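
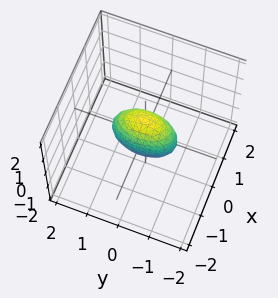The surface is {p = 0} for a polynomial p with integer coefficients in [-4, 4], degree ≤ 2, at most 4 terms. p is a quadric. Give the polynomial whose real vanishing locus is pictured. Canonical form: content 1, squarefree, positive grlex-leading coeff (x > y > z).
3*x^2 + y^2 + z^2 - 1

deg p = 2. Bounded and convex; a quadric.
Symmetries: mirror symmetry z ↦ −z ⇒ only even powers of z; mirror symmetry y ↦ −y ⇒ only even powers of y; mirror symmetry x ↦ −x ⇒ only even powers of x.
Reading off the gridlines: among the integer gridlines, it crosses the z-axis at z ∈ {-1, 1}; among the integer gridlines, it crosses the y-axis at y ∈ {-1, 1}.
These observations pin down the coefficients.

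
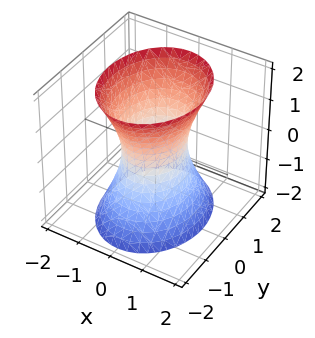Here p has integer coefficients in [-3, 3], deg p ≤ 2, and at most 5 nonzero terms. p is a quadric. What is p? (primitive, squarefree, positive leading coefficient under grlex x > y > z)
3*x^2 + 2*y^2 - z^2 - 2

1. The degree is 2 — an hourglass — one-sheet hyperboloid; a quadric.
2. Symmetries: the z ↦ −z reflection is a symmetry, so z appears only in even powers; the y ↦ −y reflection is a symmetry, so y appears only in even powers; the x ↦ −x reflection is a symmetry, so x appears only in even powers.
3. From the axis intercepts and sections: among the integer gridlines, it crosses the y-axis at y ∈ {-1, 1}; no z-intercept at any integer in the box.
4. Together with the visible shape, these determine p as stated.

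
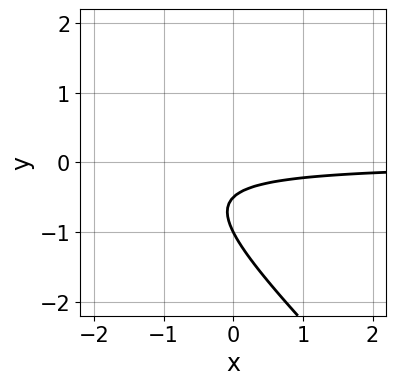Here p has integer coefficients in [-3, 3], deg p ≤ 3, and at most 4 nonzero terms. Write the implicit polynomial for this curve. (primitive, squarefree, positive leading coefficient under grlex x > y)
2*x*y + 2*y^2 + 3*y + 1

(a) deg p = 2.
(b) Against the integer gridlines: it meets the y-axis at y = -1 (among the integer gridlines); it misses every integer gridline on the x-axis.
(c) Assembling these constraints gives the stated polynomial.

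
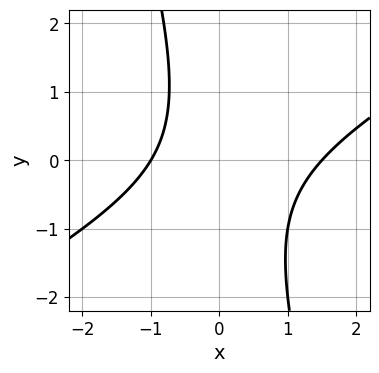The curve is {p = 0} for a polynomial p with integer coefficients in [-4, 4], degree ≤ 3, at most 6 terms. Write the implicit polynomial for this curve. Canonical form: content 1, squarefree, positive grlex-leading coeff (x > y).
2*x^2 - 3*x*y - y^2 - x - 3

1. The degree is 2 — no degree-1 curve has this shape.
2. Reading off the gridlines: no y-intercept at any integer in the box; it crosses the x-axis at the gridline x = -1.
3. Solving for integer coefficients yields p as stated.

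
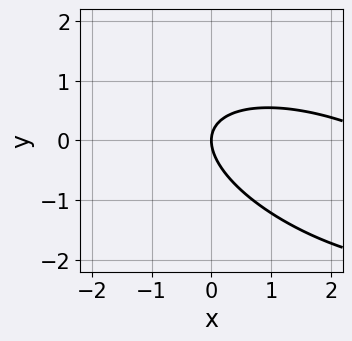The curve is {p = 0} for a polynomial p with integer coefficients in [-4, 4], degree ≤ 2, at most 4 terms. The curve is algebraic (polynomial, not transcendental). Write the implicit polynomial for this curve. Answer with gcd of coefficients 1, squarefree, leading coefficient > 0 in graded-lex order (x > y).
x^2 + 2*x*y + 3*y^2 - 3*x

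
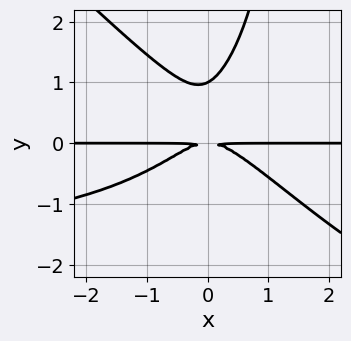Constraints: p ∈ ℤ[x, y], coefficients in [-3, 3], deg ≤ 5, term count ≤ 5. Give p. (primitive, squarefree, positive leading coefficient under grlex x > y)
Degree: the shape is more complex than any degree-3 curve, so deg p = 4.
Against the integer gridlines: it crosses the y-axis at the gridline y = 1; the visible x-axis segment lies entirely on the curve.
These observations pin down the coefficients.

x^2*y^2 + x*y^3 + 2*x^2*y - 2*y^3 + 2*y^2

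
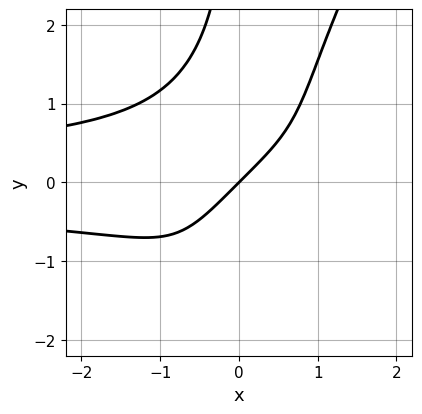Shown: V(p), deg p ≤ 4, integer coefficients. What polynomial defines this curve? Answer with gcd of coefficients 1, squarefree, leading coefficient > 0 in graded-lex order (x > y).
(a) deg p = 4. The shape is more complex than any degree-3 curve.
(b) Observable constraints: it crosses the x-axis at the gridline x = 0; it crosses the y-axis at the gridline y = 0.
(c) The integer polynomial consistent with all of this is the stated p.

2*x^2*y^2 - x*y^3 + 2*x - 2*y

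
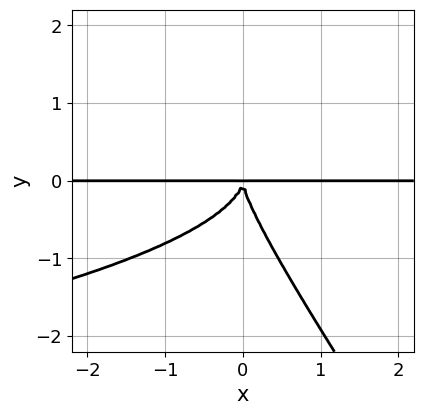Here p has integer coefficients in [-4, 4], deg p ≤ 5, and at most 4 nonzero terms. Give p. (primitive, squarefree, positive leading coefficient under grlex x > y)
3*x*y^3 + 2*y^4 + 3*x^2*y

The degree is 4 — no degree-3 curve has this shape.
Checking where it meets the axes: every point of the x-axis in the box is on the curve.
Together with the visible shape, these determine p as stated.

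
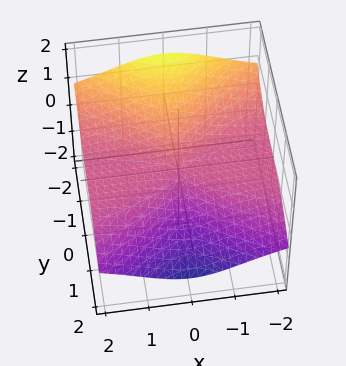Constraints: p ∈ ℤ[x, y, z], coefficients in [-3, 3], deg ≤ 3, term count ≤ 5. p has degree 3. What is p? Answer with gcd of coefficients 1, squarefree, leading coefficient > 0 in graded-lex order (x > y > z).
3*x^2*z + 2*y^3 + 3*y^2*z

(a) Degree: no degree-2 surface has this shape, so deg p = 3.
(b) Reading off the gridlines: every point of the z-axis in the box is on the surface; every point of the x-axis in the box is on the surface.
(c) These observations pin down the coefficients.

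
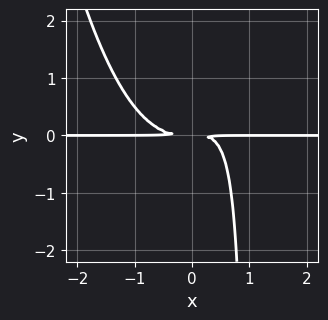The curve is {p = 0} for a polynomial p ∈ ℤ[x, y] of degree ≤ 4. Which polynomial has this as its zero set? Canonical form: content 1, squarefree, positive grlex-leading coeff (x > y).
x^3*y - x*y^2 + y^2

1. deg p = 4. The shape is more complex than any degree-3 curve.
2. Checking where it meets the axes: every point of the x-axis in the box is on the curve.
3. Assembling these constraints gives the stated polynomial.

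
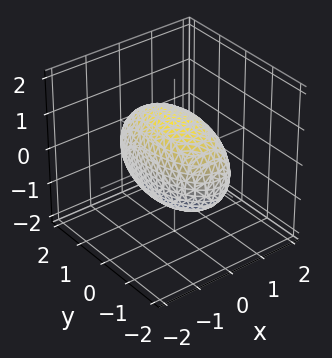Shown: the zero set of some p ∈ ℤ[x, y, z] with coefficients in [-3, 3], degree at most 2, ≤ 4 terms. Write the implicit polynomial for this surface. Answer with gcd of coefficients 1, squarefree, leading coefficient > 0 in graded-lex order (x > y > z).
3*x^2 + y^2 + 2*z^2 - 3

(a) The degree is 2 — a closed, bounded, convex surface; a quadric.
(b) Symmetries: the y ↦ −y reflection is a symmetry, so y appears only in even powers; the x ↦ −x reflection is a symmetry, so x appears only in even powers; the z ↦ −z reflection is a symmetry, so z appears only in even powers.
(c) Against the integer gridlines: the x-axis gridline crossings are at x ∈ {-1, 1}.
(d) Solving for integer coefficients yields p as stated.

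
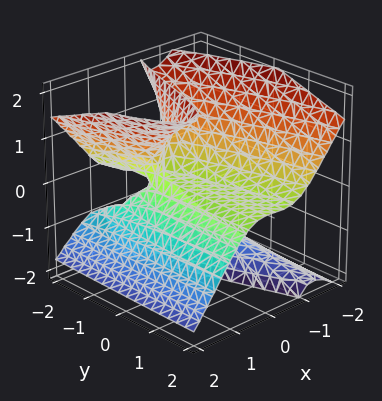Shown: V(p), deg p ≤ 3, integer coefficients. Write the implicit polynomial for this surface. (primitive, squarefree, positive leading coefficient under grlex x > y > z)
3*x^3 + x^2*y - 3*x*z^2 + 2*y*z + 2*z

(a) deg p = 3. No degree-2 surface has this shape.
(b) Observable constraints: it crosses the z-axis at the gridline z = 0; the visible y-axis segment lies entirely on the surface; it meets the x-axis at x = 0 (among the integer gridlines).
(c) Fitting integer coefficients to these (and the overall shape) gives p.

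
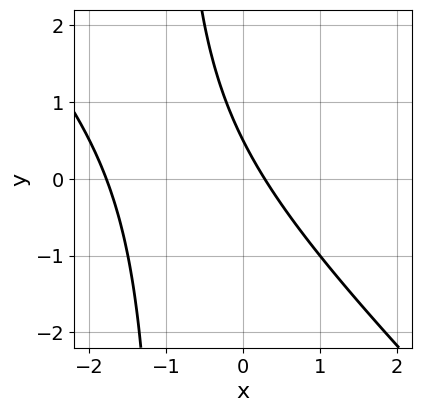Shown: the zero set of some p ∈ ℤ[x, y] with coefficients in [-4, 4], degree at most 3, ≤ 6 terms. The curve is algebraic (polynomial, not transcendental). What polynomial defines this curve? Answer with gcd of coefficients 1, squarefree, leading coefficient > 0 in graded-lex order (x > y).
2*x^2 + 2*x*y + 3*x + 2*y - 1

The degree is 2 — the shape is more complex than any degree-1 curve.
Putting this together gives p.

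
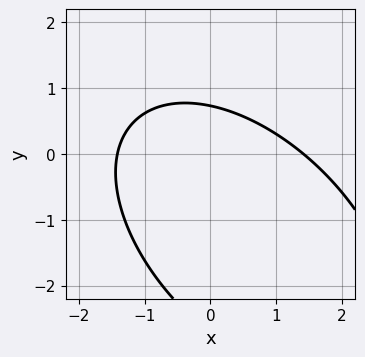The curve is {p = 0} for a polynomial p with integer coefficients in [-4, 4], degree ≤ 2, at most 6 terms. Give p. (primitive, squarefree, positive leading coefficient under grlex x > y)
x^2 + x*y + y^2 + 2*y - 2

1. Degree: the shape is more complex than any degree-1 curve, so deg p = 2.
2. Putting this together gives p.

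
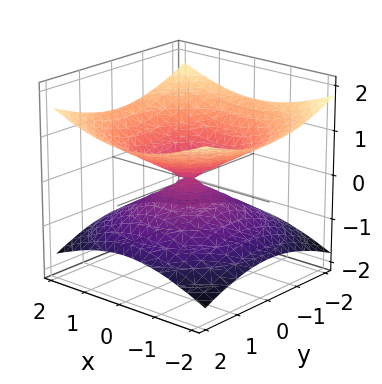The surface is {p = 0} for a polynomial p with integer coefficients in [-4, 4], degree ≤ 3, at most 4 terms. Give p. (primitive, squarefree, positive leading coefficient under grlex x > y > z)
x^2 + y^2 - 3*z^2

1. The degree is 2 — a double cone through the origin; a quadric.
2. Symmetries: the surface is invariant under rotation about z: p = q(x² + y², z); it's symmetric under z → −z, forcing even powers of z.
3. From the axis intercepts and sections: it crosses the z-axis at the gridline z = 0; a circular section at z = 1 has radius between 1 and 2; it crosses the x-axis at the gridline x = 0.
4. Fitting integer coefficients to these (and the overall shape) gives p.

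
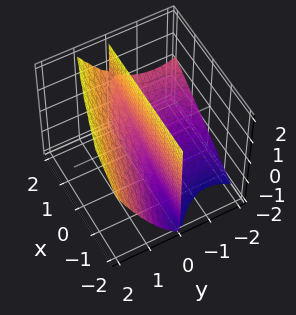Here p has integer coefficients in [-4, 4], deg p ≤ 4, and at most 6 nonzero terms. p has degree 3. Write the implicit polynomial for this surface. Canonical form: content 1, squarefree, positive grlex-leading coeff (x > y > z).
(a) Degree: a generic line meets the surface in up to 3 points, so deg p = 3.
(b) Against the integer gridlines: the visible z-axis segment lies entirely on the surface; every point of the x-axis in the box is on the surface.
(c) Together with the visible shape, these determine p as stated.

y^3 + 2*x*y + 3*y^2 - 3*y*z - 2*y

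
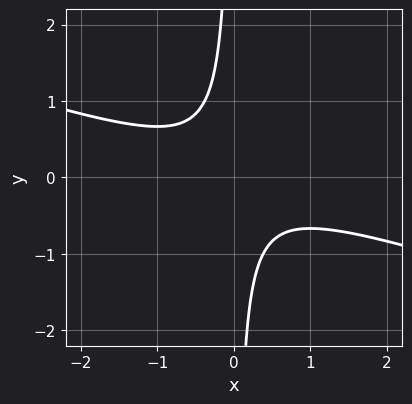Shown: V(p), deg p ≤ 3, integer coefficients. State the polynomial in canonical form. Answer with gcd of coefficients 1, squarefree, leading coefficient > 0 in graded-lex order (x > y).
x^2 + 3*x*y + 1

(a) The degree is 2 — no degree-1 curve has this shape.
(b) Reading off the gridlines: no y-intercept at any integer in the box; no x-intercept at any integer in the box.
(c) The integer polynomial consistent with all of this is the stated p.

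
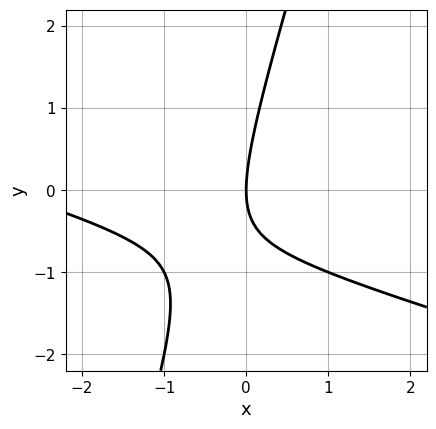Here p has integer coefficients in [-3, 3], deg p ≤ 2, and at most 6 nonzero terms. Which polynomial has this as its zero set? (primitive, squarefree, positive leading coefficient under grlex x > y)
1. The degree is 2 — the shape is more complex than any degree-1 curve.
2. Observable constraints: it meets the y-axis at y = 0 (among the integer gridlines); it crosses the x-axis at the gridline x = 0.
3. These observations pin down the coefficients.

x^2 + 3*x*y - y^2 + 3*x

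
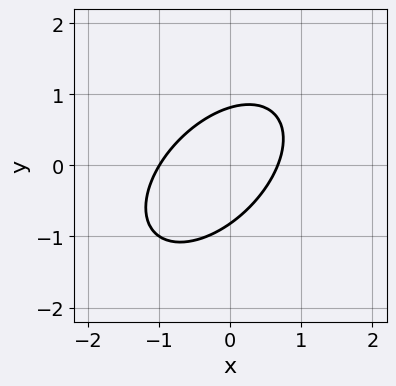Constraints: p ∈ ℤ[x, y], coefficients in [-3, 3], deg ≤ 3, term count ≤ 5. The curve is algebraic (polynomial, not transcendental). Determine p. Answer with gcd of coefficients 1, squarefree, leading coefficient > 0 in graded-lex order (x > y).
1. deg p = 2.
2. From the axis intercepts and sections: it meets the x-axis at x = -1 (among the integer gridlines).
3. Putting this together gives p.

3*x^2 - 3*x*y + 3*y^2 + x - 2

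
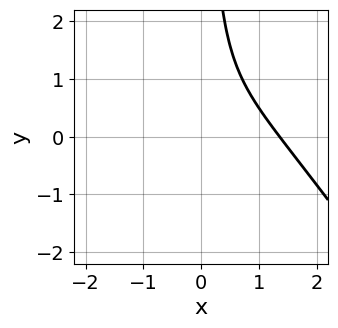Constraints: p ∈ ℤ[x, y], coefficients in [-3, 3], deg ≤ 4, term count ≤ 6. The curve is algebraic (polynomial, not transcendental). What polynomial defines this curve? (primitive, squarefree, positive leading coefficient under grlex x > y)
3*x^3 + 2*x^2*y - 3*x^2 + 2*x*y - 2

1. deg p = 3. No degree-2 curve has this shape.
2. Observable constraints: it misses every integer gridline on the y-axis.
3. Putting this together gives p.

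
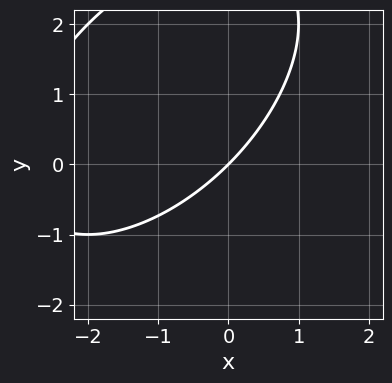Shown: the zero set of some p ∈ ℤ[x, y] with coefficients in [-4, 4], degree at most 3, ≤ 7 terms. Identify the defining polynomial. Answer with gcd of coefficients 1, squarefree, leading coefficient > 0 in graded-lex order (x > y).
x^2 - x*y + y^2 + 3*x - 3*y

(a) The degree is 2 — a generic line meets the curve in up to 2 points.
(b) From the visible intercepts: one x-axis crossing is at x = 0; it meets the y-axis at y = 0 (among the integer gridlines).
(c) Fitting integer coefficients to these (and the overall shape) gives p.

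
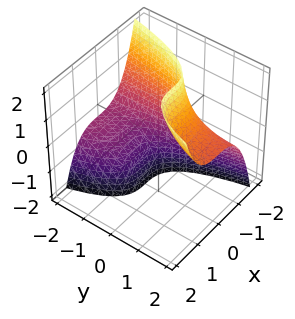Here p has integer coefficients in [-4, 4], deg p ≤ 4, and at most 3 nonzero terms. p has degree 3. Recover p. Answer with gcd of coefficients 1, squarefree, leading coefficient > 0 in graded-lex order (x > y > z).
x^3 - y*z + 1

The degree is 3 — the shape is more complex than any degree-2 surface.
Against the integer gridlines: it meets the x-axis at x = -1 (among the integer gridlines); no z-intercept at any integer in the box.
Fitting integer coefficients to these (and the overall shape) gives p.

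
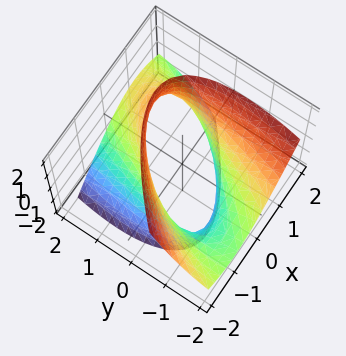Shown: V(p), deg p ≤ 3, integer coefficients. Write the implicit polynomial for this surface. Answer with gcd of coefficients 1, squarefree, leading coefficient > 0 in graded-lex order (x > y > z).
First, deg p = 2. The shape is more complex than any degree-1 surface.
Then, checking where it meets the axes: the surface avoids every integer z-axis point in the box; among the integer gridlines, it crosses the x-axis at x ∈ {-1, 1}.
Finally, matching integer coefficients to the picture gives p.

3*x^2 - 3*x*y + y^2 + 3*y*z - z^2 - 3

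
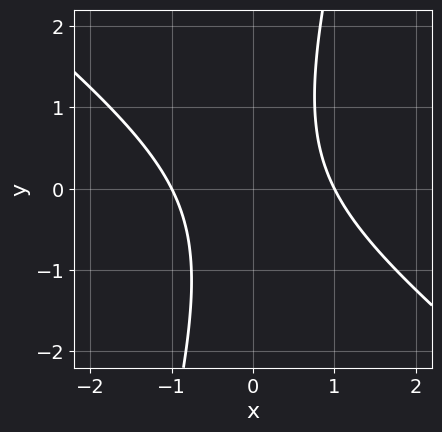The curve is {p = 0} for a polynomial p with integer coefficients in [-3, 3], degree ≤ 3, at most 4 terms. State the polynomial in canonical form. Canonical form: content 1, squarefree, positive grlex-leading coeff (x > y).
1. The degree is 2 — a generic line meets the curve in up to 2 points.
2. Checking where it meets the axes: no y-intercept at any integer in the box; the x-axis gridline crossings are at x ∈ {-1, 1}.
3. The integer polynomial consistent with all of this is the stated p.

3*x^2 + 3*x*y - y^2 - 3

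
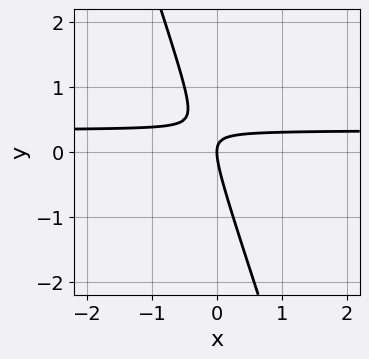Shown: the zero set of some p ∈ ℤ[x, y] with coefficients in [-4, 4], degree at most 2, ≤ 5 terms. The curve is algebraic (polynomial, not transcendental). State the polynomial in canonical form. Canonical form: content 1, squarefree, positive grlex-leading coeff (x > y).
3*x*y + y^2 - x

(a) The degree is 2 — a generic line meets the curve in up to 2 points.
(b) Observable constraints: one y-axis crossing is at y = 0; it meets the x-axis at x = 0 (among the integer gridlines).
(c) The integer polynomial consistent with all of this is the stated p.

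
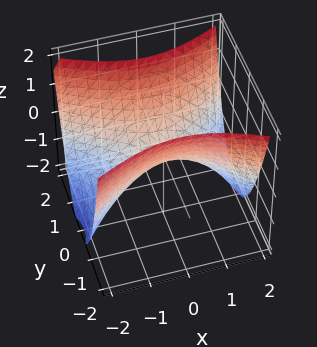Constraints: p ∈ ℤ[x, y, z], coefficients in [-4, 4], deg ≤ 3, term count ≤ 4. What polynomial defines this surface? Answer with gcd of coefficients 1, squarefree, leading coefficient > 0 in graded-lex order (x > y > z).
x^2 - 2*y^2 + 2*z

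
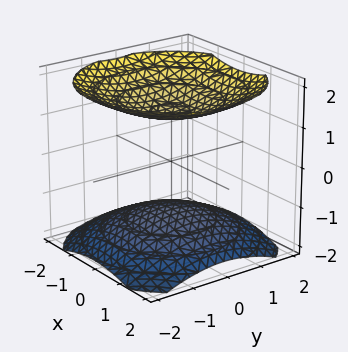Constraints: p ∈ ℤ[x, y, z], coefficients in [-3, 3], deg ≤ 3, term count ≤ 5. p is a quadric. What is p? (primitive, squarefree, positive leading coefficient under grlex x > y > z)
x^2 + y^2 - 2*z^2 + 3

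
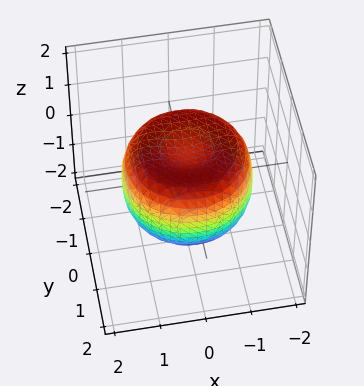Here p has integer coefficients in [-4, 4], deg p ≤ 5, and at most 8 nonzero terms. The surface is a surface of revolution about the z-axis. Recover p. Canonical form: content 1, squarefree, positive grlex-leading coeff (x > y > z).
The degree is 4 — a generic line meets the surface in up to 4 points.
By symmetry, every cross-section ⟂ z is a circle, so x, y appear only via x² + y².
Against the integer gridlines: a circular section at z = 0 has radius between 1 and 2.
Putting this together gives p.

2*x^4 + 4*x^2*y^2 + 2*y^4 - 3*x^2 - 3*y^2 + 3*z^2 - 2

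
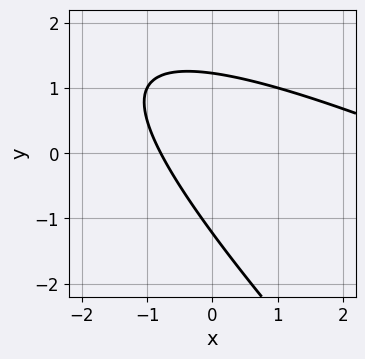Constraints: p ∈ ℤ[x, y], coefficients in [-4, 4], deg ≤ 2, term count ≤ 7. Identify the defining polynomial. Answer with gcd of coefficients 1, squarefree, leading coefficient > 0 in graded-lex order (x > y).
1. deg p = 2. The shape is more complex than any degree-1 curve.
2. Matching integer coefficients to the picture gives p.

x^2 + 3*x*y + 2*y^2 - 3*x - 3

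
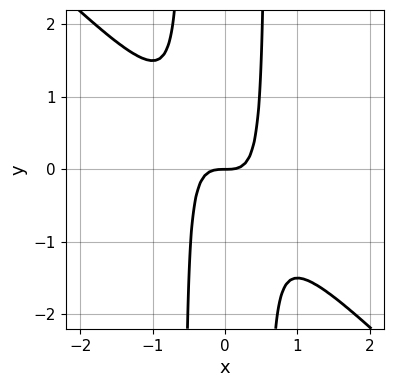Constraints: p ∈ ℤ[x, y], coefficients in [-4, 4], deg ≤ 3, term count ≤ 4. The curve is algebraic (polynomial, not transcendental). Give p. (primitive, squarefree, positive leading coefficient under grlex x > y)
3*x^3 + 3*x^2*y - y

Degree: the shape is more complex than any degree-2 curve, so deg p = 3.
Checking where it meets the axes: it meets the x-axis at x = 0 (among the integer gridlines); it crosses the y-axis at the gridline y = 0.
Assembling these constraints gives the stated polynomial.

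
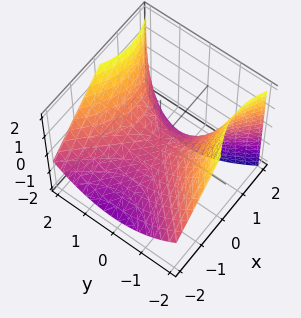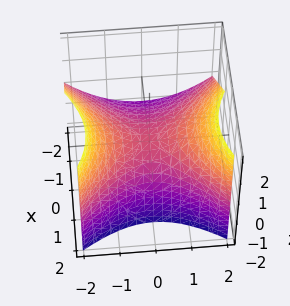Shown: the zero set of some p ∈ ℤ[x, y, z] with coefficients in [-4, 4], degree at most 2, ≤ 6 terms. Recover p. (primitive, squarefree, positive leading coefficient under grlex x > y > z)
(a) deg p = 2. A generic line meets the surface in up to 2 points.
(b) Observable constraints: it crosses the x-axis at the gridline x = 0; one y-axis crossing is at y = 0.
(c) The integer polynomial consistent with all of this is the stated p.

x^2 - x*z - y^2 + 2*z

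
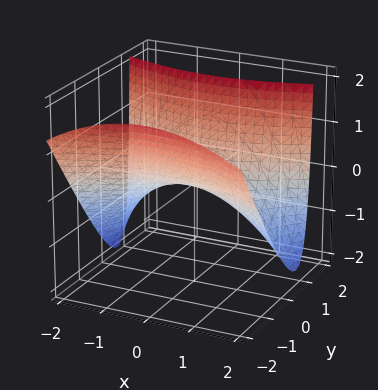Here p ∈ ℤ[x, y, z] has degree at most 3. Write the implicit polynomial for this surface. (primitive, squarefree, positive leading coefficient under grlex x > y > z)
(a) Degree: no degree-1 surface has this shape, so deg p = 2.
(b) Reading off the gridlines: one z-axis crossing is at z = 0; one y-axis crossing is at y = 0; one x-axis crossing is at x = 0.
(c) Fitting integer coefficients to these (and the overall shape) gives p.

x^2 - 3*y^2 - 2*y*z + 3*z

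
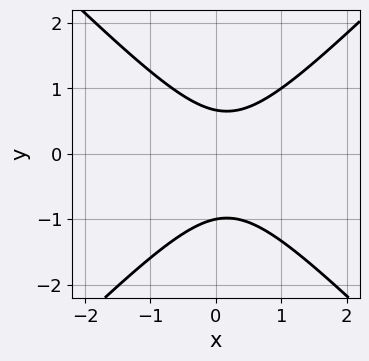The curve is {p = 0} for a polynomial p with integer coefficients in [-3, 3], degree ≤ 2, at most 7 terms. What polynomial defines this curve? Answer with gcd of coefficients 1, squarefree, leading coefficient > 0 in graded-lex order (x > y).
1. deg p = 2.
2. From the axis intercepts and sections: one y-axis crossing is at y = -1; it misses every integer gridline on the x-axis.
3. Assembling these constraints gives the stated polynomial.

3*x^2 - 3*y^2 - x - y + 2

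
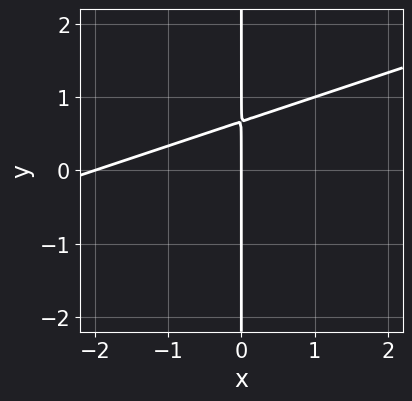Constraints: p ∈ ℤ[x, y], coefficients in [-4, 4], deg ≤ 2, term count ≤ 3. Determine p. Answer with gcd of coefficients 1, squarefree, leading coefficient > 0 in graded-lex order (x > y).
x^2 - 3*x*y + 2*x

First, deg p = 2.
Then, from the visible intercepts: the x-axis gridline crossings are at x ∈ {-2, 0}; every point of the y-axis in the box is on the curve.
Finally, these observations pin down the coefficients.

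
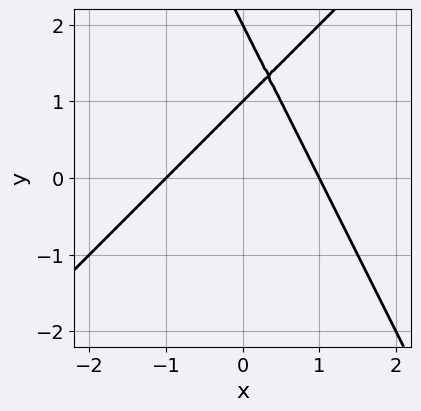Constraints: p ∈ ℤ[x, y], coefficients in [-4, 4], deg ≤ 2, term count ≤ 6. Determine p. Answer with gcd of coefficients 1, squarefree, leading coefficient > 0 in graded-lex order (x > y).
2*x^2 - x*y - y^2 + 3*y - 2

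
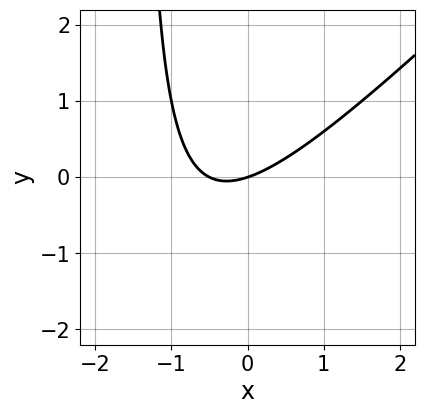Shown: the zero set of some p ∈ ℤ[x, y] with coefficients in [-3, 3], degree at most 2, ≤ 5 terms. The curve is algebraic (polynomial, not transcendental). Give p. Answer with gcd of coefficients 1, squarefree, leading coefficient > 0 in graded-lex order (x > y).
(a) deg p = 2. The shape is more complex than any degree-1 curve.
(b) Checking where it meets the axes: one x-axis crossing is at x = 0; it meets the y-axis at y = 0 (among the integer gridlines).
(c) Assembling these constraints gives the stated polynomial.

2*x^2 - 2*x*y + x - 3*y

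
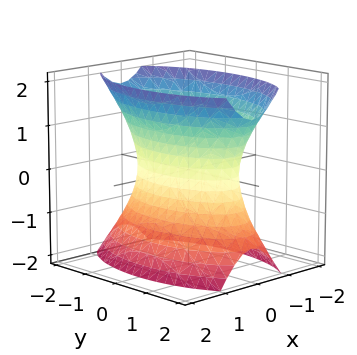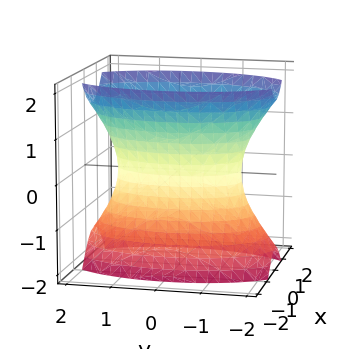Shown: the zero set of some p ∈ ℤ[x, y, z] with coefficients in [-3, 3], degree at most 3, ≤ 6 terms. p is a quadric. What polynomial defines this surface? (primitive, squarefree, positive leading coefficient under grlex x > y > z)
First, degree: one connected sheet with a waist; a quadric, so deg p = 2.
Next, symmetries: mirror symmetry y ↦ −y ⇒ only even powers of y; it's symmetric under x → −x, forcing even powers of x; it's symmetric under z → −z, forcing even powers of z.
Next, from the visible intercepts: no z-intercept at any integer in the box.
Finally, fitting integer coefficients to these (and the overall shape) gives p.

3*x^2 + y^2 - z^2 - 2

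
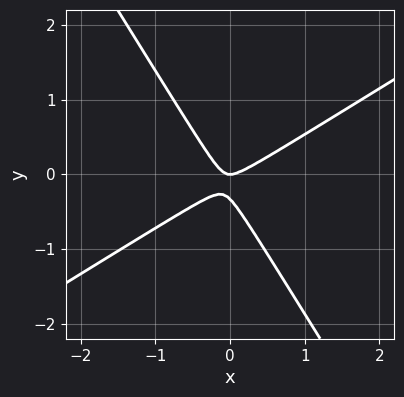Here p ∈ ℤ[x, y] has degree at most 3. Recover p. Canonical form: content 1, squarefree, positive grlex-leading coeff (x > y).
3*x^2 - 3*x*y - 3*y^2 - y

Degree: the shape is more complex than any degree-1 curve, so deg p = 2.
Against the integer gridlines: it crosses the y-axis at the gridline y = 0; one x-axis crossing is at x = 0.
The integer polynomial consistent with all of this is the stated p.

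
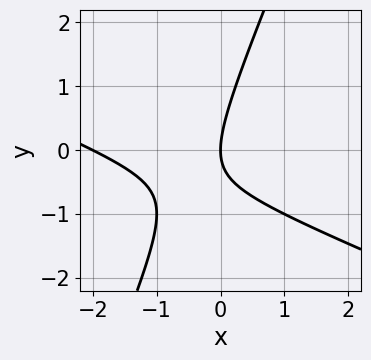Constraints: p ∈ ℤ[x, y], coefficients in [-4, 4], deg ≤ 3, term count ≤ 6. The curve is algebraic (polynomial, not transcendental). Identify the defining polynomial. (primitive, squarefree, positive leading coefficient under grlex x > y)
1. Degree: a generic line meets the curve in up to 2 points, so deg p = 2.
2. Observable constraints: one y-axis crossing is at y = 0; the x-axis gridline crossings are at x ∈ {-2, 0}.
3. The integer polynomial consistent with all of this is the stated p.

x^2 + 2*x*y - y^2 + 2*x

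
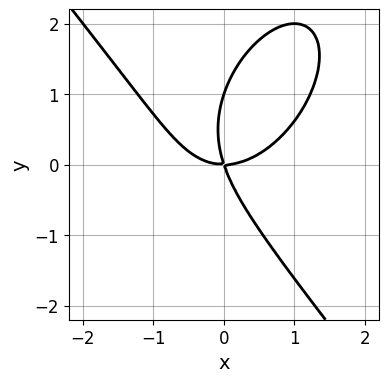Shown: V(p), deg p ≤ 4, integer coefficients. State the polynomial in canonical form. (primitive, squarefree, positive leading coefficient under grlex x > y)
First, the degree is 3 — a generic line meets the curve in up to 3 points.
Then, observable constraints: among the integer gridlines, it crosses the y-axis at y ∈ {0, 1}; it crosses the x-axis at the gridline x = 0.
Finally, matching integer coefficients to the picture gives p.

2*x^3 + y^3 - 3*x*y - y^2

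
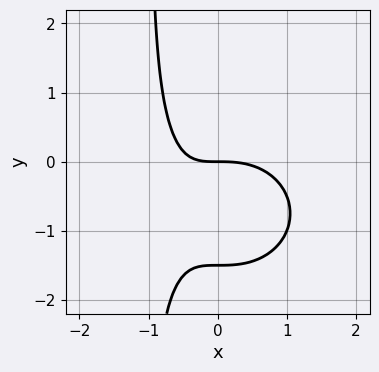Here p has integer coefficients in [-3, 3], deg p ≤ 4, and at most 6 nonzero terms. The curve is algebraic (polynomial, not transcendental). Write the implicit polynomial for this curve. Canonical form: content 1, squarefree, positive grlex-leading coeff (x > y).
(a) The degree is 3 — the shape is more complex than any degree-2 curve.
(b) From the axis intercepts and sections: it crosses the y-axis at the gridline y = 0; it meets the x-axis at x = 0 (among the integer gridlines).
(c) Assembling these constraints gives the stated polynomial.

2*x^3 + 2*x*y^2 + 3*x*y + 2*y^2 + 3*y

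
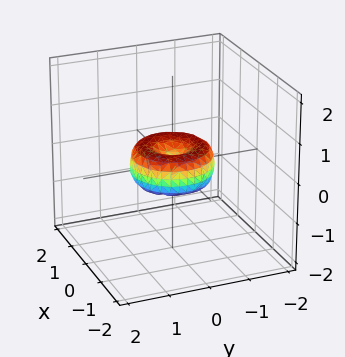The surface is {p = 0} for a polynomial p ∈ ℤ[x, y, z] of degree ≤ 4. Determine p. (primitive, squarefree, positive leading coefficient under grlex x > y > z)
x^4 + 2*x^2*y^2 + y^4 - x^2 - y^2 + z^2

(a) The degree is 4 — the shape is more complex than any degree-3 surface.
(b) By symmetry, every cross-section ⟂ z is a circle, so x, y appear only via x² + y².
(c) From the visible intercepts: the x-axis gridline crossings are at x ∈ {-1, 0, 1}; among the integer gridlines, it crosses the y-axis at y ∈ {-1, 0, 1}.
(d) Assembling these constraints gives the stated polynomial.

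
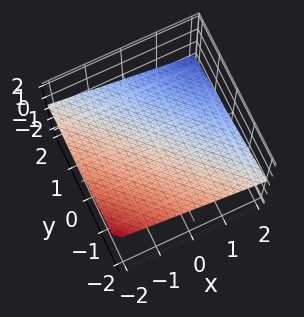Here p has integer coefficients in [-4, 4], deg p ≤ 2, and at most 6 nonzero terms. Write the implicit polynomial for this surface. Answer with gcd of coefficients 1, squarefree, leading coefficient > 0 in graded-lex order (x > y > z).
x + y + 3*z - 2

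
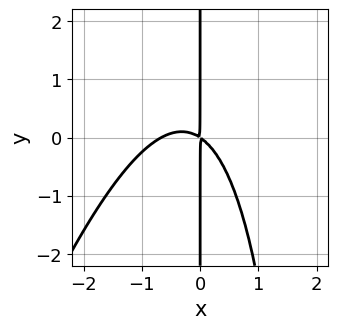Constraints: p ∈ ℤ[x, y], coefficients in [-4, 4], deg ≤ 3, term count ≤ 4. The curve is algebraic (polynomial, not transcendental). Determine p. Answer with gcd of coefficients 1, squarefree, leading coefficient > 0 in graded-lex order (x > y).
1. deg p = 3. The shape is more complex than any degree-2 curve.
2. From the visible intercepts: every point of the y-axis in the box is on the curve.
3. The integer polynomial consistent with all of this is the stated p.

3*x^3 - x^2*y + 2*x^2 + 3*x*y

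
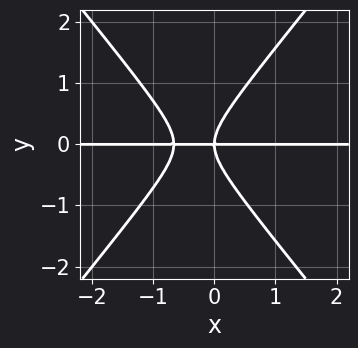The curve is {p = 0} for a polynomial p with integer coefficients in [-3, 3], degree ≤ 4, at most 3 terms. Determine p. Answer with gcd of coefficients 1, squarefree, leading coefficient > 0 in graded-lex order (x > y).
3*x^2*y - 2*y^3 + 2*x*y

Degree: a generic line meets the curve in up to 3 points, so deg p = 3.
From the axis intercepts and sections: every point of the x-axis in the box is on the curve; it crosses the y-axis at the gridline y = 0.
Assembling these constraints gives the stated polynomial.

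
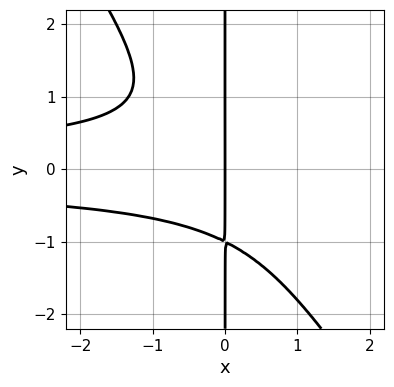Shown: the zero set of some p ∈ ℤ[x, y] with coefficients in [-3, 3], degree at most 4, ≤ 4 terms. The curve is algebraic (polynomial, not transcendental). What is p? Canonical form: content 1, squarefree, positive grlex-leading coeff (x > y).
The degree is 4 — a generic line meets the curve in up to 4 points.
Against the integer gridlines: every point of the y-axis in the box is on the curve; one x-axis crossing is at x = 0.
Fitting integer coefficients to these (and the overall shape) gives p.

3*x^2*y^2 + 2*x*y^3 + 2*x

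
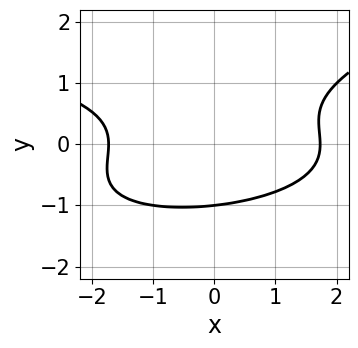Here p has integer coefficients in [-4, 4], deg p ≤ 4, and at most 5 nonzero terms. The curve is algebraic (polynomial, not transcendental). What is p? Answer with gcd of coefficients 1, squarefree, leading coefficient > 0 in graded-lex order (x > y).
x*y^2 - 3*y^3 + x^2 - 3

1. deg p = 3.
2. From the axis intercepts and sections: one y-axis crossing is at y = -1.
3. Matching integer coefficients to the picture gives p.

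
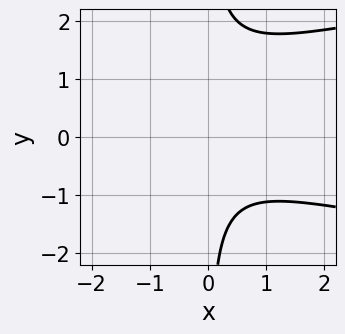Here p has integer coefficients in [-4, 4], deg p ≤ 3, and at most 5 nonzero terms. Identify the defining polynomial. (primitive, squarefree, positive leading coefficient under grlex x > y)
3*x*y^2 - 2*x^2 - 2*x*y - x - 3

deg p = 3. The shape is more complex than any degree-2 curve.
Reading off the gridlines: no x-intercept at any integer in the box; the curve avoids every integer y-axis point in the box.
Assembling these constraints gives the stated polynomial.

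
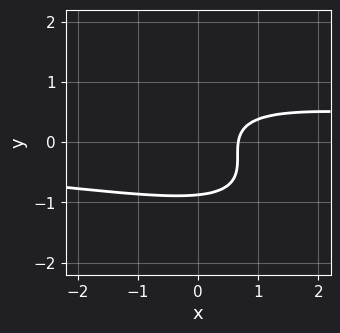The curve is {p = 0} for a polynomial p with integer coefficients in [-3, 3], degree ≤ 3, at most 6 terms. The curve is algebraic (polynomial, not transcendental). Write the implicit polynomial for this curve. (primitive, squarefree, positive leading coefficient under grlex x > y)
First, the degree is 3 — the shape is more complex than any degree-2 curve.
Finally, matching integer coefficients to the picture gives p.

x^2*y + 3*x*y^2 + 3*y^3 - 3*x + 2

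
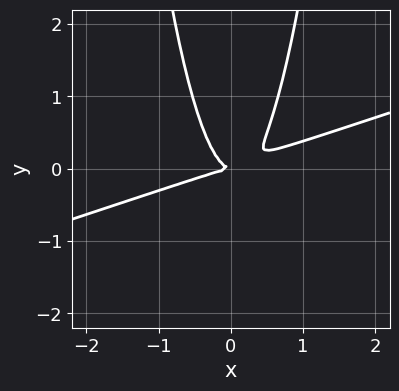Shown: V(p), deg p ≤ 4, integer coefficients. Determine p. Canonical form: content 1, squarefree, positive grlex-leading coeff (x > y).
1. The degree is 3 — the shape is more complex than any degree-2 curve.
2. Against the integer gridlines: one y-axis crossing is at y = 0; it meets the x-axis at x = 0 (among the integer gridlines).
3. Solving for integer coefficients yields p as stated.

x^3 - 3*x^2*y + y^2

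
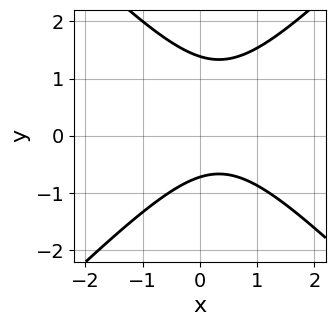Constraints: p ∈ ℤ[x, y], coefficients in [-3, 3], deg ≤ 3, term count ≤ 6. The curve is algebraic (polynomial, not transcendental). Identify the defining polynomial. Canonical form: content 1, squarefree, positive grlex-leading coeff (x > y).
Degree: the shape is more complex than any degree-1 curve, so deg p = 2.
Checking where it meets the axes: the curve avoids every integer x-axis point in the box.
Fitting integer coefficients to these (and the overall shape) gives p.

3*x^2 - 3*y^2 - 2*x + 2*y + 3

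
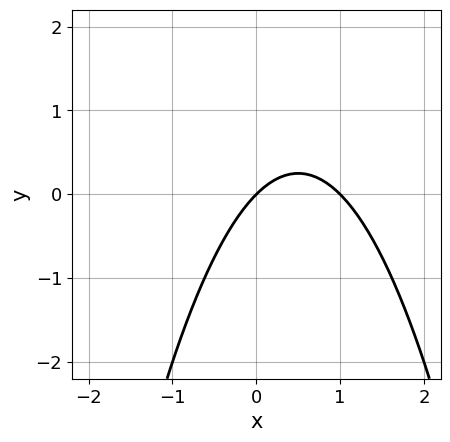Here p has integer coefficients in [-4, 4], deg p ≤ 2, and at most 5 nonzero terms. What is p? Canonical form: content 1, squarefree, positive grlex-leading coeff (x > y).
x^2 - x + y

1. deg p = 2.
2. From the axis intercepts and sections: it meets the y-axis at y = 0 (among the integer gridlines); among the integer gridlines, it crosses the x-axis at x ∈ {0, 1}.
3. Fitting integer coefficients to these (and the overall shape) gives p.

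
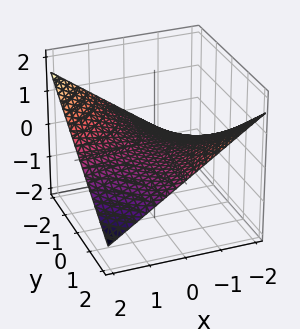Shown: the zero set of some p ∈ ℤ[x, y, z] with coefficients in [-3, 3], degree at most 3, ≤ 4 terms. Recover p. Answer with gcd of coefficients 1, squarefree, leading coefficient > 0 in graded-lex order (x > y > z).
x*y + 3*z

1. Degree: a hyperbolic paraboloid; a quadric, so deg p = 2.
2. Against the integer gridlines: the visible y-axis segment lies entirely on the surface; one z-axis crossing is at z = 0; the visible x-axis segment lies entirely on the surface.
3. Together with the visible shape, these determine p as stated.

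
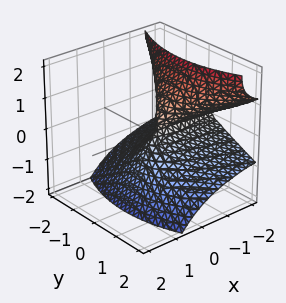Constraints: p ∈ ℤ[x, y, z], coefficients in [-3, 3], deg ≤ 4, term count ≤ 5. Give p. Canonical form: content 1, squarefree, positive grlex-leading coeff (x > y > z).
1. Degree: the shape is more complex than any degree-2 surface, so deg p = 3.
2. Reading off the gridlines: it crosses the y-axis at the gridline y = 0; it meets the z-axis at z = 0 (among the integer gridlines).
3. Matching integer coefficients to the picture gives p.

2*x*z^2 + z^3 + y^2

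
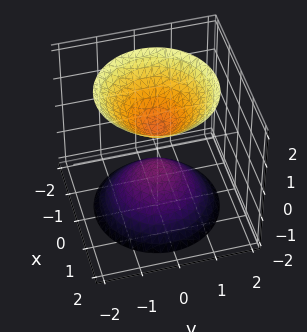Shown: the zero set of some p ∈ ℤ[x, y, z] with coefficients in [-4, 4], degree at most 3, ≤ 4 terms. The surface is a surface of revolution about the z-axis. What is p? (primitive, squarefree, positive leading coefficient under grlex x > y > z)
3*x^2 + 3*y^2 - 2*z^2 + 1

There are 2 components. They look like related sheets of one shape, so recover p as a whole.
The degree is 2 — the shape is more complex than any degree-1 surface.
Symmetries: rotational symmetry about the z-axis ⇒ p depends on x, y only through x² + y².
Reading off the gridlines: no x-intercept at any integer in the box; a circular section at z = 1 has radius between 0 and 1.
Assembling these constraints gives the stated polynomial.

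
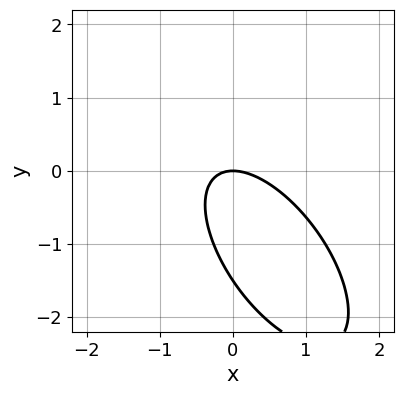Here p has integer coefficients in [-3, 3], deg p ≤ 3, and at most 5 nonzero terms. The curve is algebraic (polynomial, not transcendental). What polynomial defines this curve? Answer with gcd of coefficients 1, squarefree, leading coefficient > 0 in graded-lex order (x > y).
3*x^2 + 3*x*y + 2*y^2 + 3*y

First, deg p = 2. No degree-1 curve has this shape.
Then, observable constraints: it crosses the y-axis at the gridline y = 0; it meets the x-axis at x = 0 (among the integer gridlines).
Finally, solving for integer coefficients yields p as stated.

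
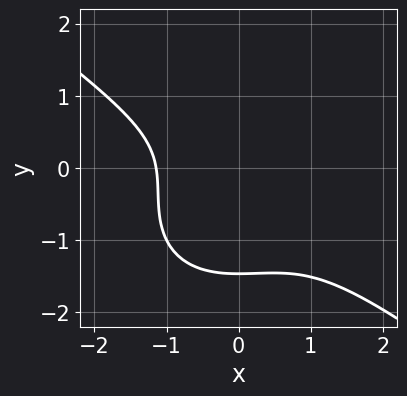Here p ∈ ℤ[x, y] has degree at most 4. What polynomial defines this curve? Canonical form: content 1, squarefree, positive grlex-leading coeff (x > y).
2*x^3 + x^2*y + 3*y^3 + 3*y^2 + 3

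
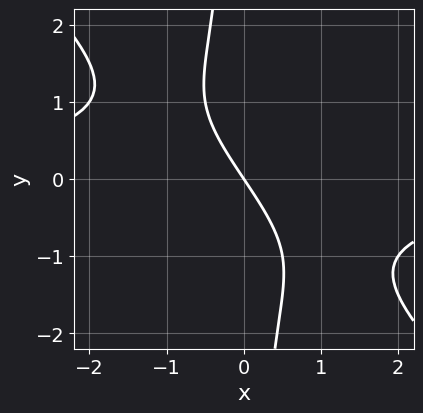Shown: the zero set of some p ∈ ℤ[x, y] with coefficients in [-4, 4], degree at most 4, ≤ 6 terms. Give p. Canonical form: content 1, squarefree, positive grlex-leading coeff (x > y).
The degree is 3 — the shape is more complex than any degree-2 curve.
Against the integer gridlines: it meets the x-axis at x = 0 (among the integer gridlines); it meets the y-axis at y = 0 (among the integer gridlines).
Fitting integer coefficients to these (and the overall shape) gives p.

2*x^2*y + 2*x*y^2 + 3*x + 2*y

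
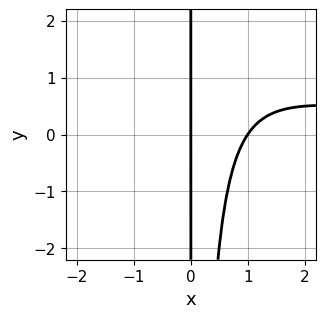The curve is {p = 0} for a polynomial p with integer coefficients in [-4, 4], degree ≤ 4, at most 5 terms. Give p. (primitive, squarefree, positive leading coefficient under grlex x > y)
(a) The degree is 4 — the shape is more complex than any degree-3 curve.
(b) From the axis intercepts and sections: the x-axis gridline crossings are at x ∈ {0, 1}; the visible y-axis segment lies entirely on the curve.
(c) Assembling these constraints gives the stated polynomial.

x^3*y + x^2*y - 3*x^2 + 3*x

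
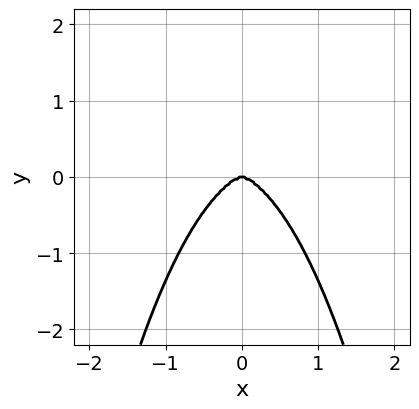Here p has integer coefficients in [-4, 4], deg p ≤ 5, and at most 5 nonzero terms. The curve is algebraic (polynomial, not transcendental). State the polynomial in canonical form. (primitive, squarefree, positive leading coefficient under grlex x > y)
2*x^4 + 3*x^2*y^2 + 3*y^3

(a) deg p = 4. A generic line meets the curve in up to 4 points.
(b) Symmetries: mirror symmetry x ↦ −x ⇒ only even powers of x.
(c) Against the integer gridlines: it meets the y-axis at y = 0 (among the integer gridlines); it crosses the x-axis at the gridline x = 0.
(d) Together with the visible shape, these determine p as stated.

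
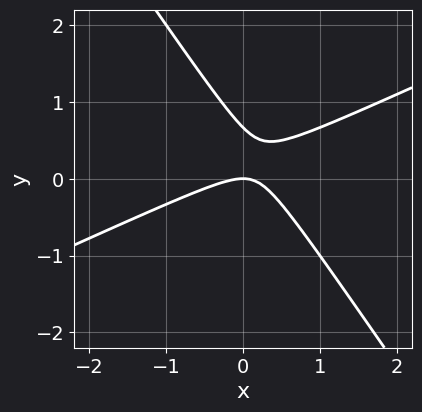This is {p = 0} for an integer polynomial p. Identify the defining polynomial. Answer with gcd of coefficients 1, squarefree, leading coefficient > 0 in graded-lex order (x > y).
(a) The degree is 2 — a generic line meets the curve in up to 2 points.
(b) From the visible intercepts: it crosses the x-axis at the gridline x = 0; it crosses the y-axis at the gridline y = 0.
(c) Assembling these constraints gives the stated polynomial.

2*x^2 - 3*x*y - 3*y^2 + 2*y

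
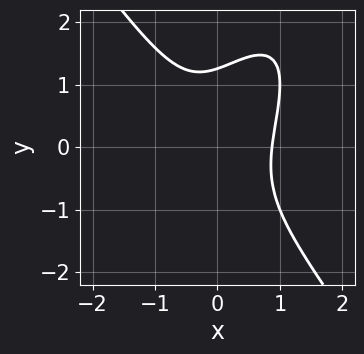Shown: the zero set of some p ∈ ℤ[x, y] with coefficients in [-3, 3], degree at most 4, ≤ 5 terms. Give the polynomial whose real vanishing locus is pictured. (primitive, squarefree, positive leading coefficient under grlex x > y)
3*x^3 - x^2*y - x*y^2 + y^3 - 2

1. deg p = 3.
2. Matching integer coefficients to the picture gives p.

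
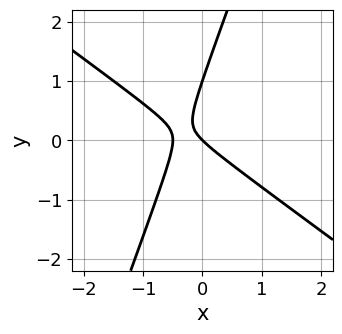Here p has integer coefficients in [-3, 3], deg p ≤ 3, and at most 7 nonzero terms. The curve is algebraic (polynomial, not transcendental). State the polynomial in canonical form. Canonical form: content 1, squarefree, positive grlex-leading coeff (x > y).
(a) The degree is 2 — a generic line meets the curve in up to 2 points.
(b) Reading off the gridlines: one x-axis crossing is at x = 0; among the integer gridlines, it crosses the y-axis at y ∈ {0, 1}.
(c) Solving for integer coefficients yields p as stated.

2*x^2 + 2*x*y - y^2 + x + y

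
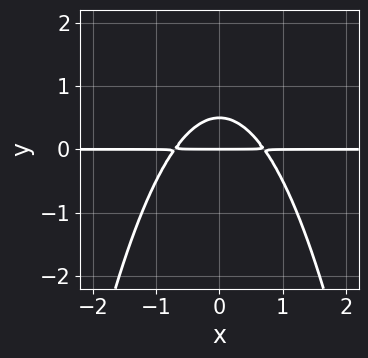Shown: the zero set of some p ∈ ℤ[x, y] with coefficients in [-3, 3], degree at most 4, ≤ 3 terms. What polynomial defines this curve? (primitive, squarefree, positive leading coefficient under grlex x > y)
2*x^2*y + 2*y^2 - y

The degree is 3 — a generic line meets the curve in up to 3 points.
Symmetries: mirror symmetry x ↦ −x ⇒ only even powers of x.
Observable constraints: the visible x-axis segment lies entirely on the curve; it meets the y-axis at y = 0 (among the integer gridlines).
The integer polynomial consistent with all of this is the stated p.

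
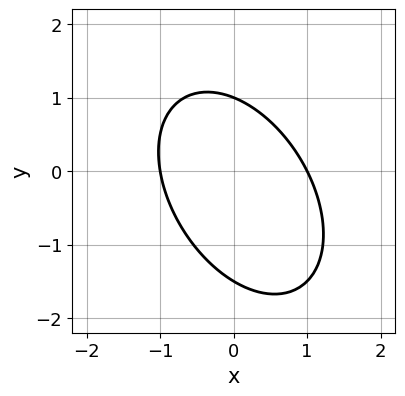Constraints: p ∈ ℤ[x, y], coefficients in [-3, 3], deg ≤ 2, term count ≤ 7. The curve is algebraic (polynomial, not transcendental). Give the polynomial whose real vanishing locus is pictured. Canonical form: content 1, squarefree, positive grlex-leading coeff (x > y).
3*x^2 + 2*x*y + 2*y^2 + y - 3

Degree: the shape is more complex than any degree-1 curve, so deg p = 2.
From the visible intercepts: the x-axis gridline crossings are at x ∈ {-1, 1}; it meets the y-axis at y = 1 (among the integer gridlines).
These observations pin down the coefficients.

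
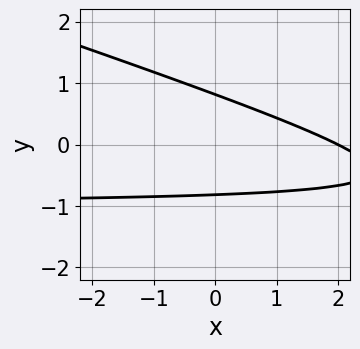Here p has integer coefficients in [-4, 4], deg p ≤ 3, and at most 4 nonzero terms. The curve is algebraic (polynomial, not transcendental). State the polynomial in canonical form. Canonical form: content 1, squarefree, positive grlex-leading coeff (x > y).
x*y + 3*y^2 + x - 2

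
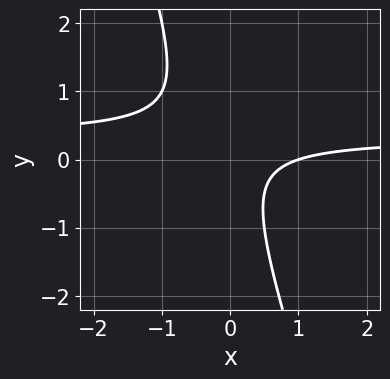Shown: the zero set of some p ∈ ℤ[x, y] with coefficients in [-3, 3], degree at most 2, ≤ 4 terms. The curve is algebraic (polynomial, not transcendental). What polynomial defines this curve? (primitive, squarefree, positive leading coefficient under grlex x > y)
1. The degree is 2 — a generic line meets the curve in up to 2 points.
2. Checking where it meets the axes: the curve avoids every integer y-axis point in the box; it crosses the x-axis at the gridline x = 1.
3. Assembling these constraints gives the stated polynomial.

3*x*y + y^2 - x + 1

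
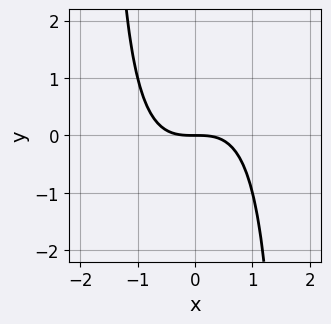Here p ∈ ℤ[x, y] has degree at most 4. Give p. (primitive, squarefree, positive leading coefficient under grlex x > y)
deg p = 3. A generic line meets the curve in up to 3 points.
Reading off the gridlines: it meets the y-axis at y = 0 (among the integer gridlines); one x-axis crossing is at x = 0.
These observations pin down the coefficients.

2*x^3 - x^2*y + 3*y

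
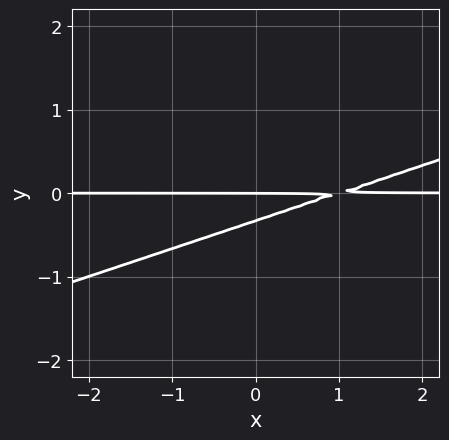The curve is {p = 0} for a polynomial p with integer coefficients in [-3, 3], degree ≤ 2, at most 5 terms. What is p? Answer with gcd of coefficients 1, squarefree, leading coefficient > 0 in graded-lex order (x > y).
1. deg p = 2. The shape is more complex than any degree-1 curve.
2. From the axis intercepts and sections: one y-axis crossing is at y = 0; every point of the x-axis in the box is on the curve.
3. Assembling these constraints gives the stated polynomial.

x*y - 3*y^2 - y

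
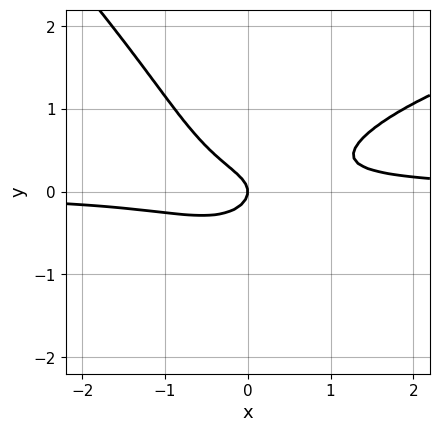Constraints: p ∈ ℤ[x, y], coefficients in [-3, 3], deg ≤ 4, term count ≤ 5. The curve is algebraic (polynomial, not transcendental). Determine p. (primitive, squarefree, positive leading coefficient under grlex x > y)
(a) Degree: no degree-3 curve has this shape, so deg p = 4.
(b) From the visible intercepts: it meets the y-axis at y = 0 (among the integer gridlines); one x-axis crossing is at x = 0.
(c) Together with the visible shape, these determine p as stated.

2*x*y^3 + 2*y^4 - 3*x^2*y + 3*y^2 + x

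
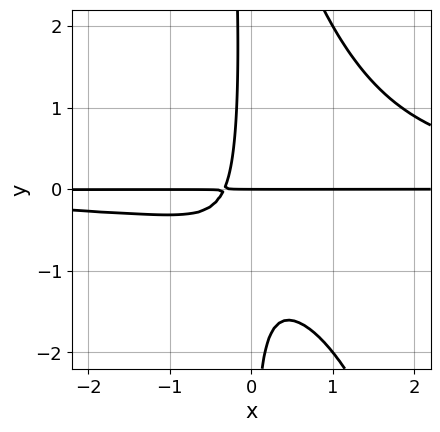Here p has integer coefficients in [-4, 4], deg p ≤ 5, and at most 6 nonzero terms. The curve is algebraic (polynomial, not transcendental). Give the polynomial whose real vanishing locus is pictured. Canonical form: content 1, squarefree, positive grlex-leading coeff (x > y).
First, degree: the shape is more complex than any degree-3 curve, so deg p = 4.
Then, from the axis intercepts and sections: every point of the x-axis in the box is on the curve; one y-axis crossing is at y = 0.
Finally, putting this together gives p.

3*x^2*y^2 + x*y^3 - 3*x*y^2 - 3*x*y - y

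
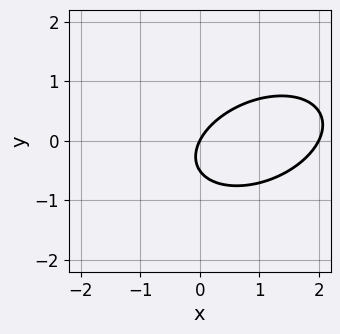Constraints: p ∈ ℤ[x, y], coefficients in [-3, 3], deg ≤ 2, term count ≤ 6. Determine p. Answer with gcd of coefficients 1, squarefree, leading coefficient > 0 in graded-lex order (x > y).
x^2 - x*y + 2*y^2 - 2*x + y

(a) The degree is 2 — the shape is more complex than any degree-1 curve.
(b) Observable constraints: the x-axis gridline crossings are at x ∈ {0, 2}; one y-axis crossing is at y = 0.
(c) Together with the visible shape, these determine p as stated.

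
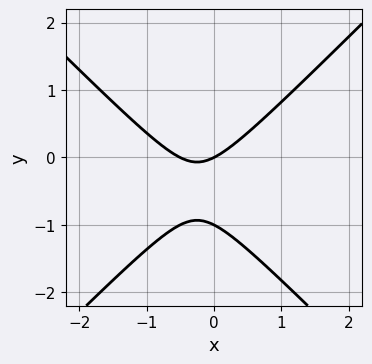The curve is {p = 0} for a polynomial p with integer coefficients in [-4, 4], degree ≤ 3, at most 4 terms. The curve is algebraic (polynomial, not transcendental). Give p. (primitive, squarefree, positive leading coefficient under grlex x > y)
2*x^2 - 2*y^2 + x - 2*y

(a) The degree is 2 — the shape is more complex than any degree-1 curve.
(b) Observable constraints: one x-axis crossing is at x = 0; among the integer gridlines, it crosses the y-axis at y ∈ {-1, 0}.
(c) Matching integer coefficients to the picture gives p.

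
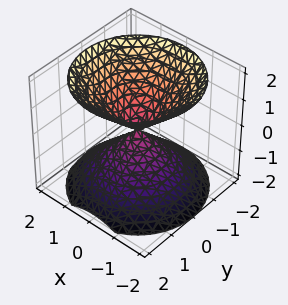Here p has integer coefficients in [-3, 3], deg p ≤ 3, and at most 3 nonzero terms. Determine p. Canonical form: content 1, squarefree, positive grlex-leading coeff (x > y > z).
I count 2 distinct pieces.
deg p = 2.
By symmetry, the surface is invariant under rotation about z: p = q(x² + y², z); it's symmetric under z → −z, forcing even powers of z.
Reading off the gridlines: a circular section at z = 1 has radius exactly 1; it meets the z-axis at z = 0 (among the integer gridlines).
Fitting integer coefficients to these (and the overall shape) gives p.

x^2 + y^2 - z^2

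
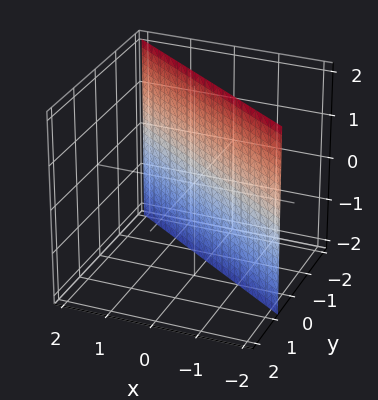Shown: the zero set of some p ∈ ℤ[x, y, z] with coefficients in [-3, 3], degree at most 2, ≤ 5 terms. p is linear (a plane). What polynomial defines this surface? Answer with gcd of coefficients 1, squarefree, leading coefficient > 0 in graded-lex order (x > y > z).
1. The degree is 1 — every cross-section is a straight line — this is a plane.
2. Against the integer gridlines: the surface avoids every integer z-axis point in the box; it crosses the x-axis at the gridline x = -1.
3. Putting this together gives p.

2*x + 3*y + 2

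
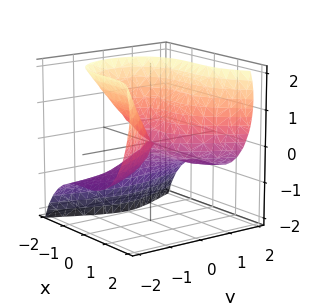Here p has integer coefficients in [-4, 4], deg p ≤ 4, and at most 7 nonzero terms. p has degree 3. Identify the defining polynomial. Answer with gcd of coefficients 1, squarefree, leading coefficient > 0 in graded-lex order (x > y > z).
First, deg p = 3. No degree-2 surface has this shape.
Then, against the integer gridlines: it crosses the z-axis at the gridline z = 0; it meets the x-axis at x = 0 (among the integer gridlines).
Finally, the integer polynomial consistent with all of this is the stated p.

3*x^3 - 3*y^2*z + z^3 - 3*y^2 + 3*z^2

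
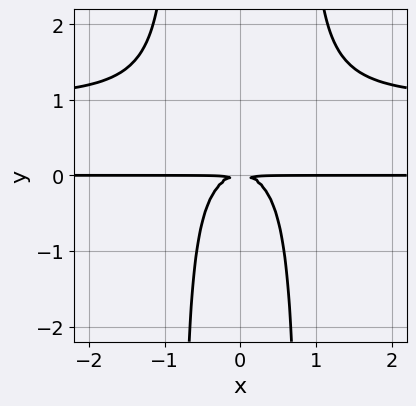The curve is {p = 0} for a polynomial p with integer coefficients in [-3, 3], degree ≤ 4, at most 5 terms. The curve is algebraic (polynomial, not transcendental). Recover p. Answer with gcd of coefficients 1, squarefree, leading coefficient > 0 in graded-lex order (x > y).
(a) The degree is 4 — the shape is more complex than any degree-3 curve.
(b) Symmetries: the x ↦ −x reflection is a symmetry, so x appears only in even powers.
(c) From the visible intercepts: the visible x-axis segment lies entirely on the curve.
(d) The integer polynomial consistent with all of this is the stated p.

3*x^2*y^2 - 3*x^2*y - 2*y^2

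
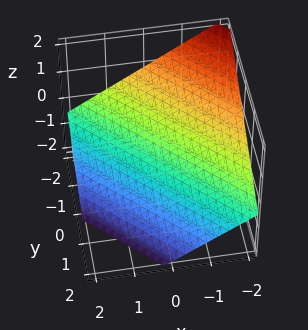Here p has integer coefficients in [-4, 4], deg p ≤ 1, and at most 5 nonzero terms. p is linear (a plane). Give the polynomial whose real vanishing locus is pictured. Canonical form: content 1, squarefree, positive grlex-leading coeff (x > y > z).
(a) deg p = 1. Every cross-section is a straight line — this is a plane.
(b) Checking where it meets the axes: it meets the x-axis at x = -1 (among the integer gridlines); it crosses the y-axis at the gridline y = -1.
(c) These observations pin down the coefficients.

2*x + 2*y + 3*z + 2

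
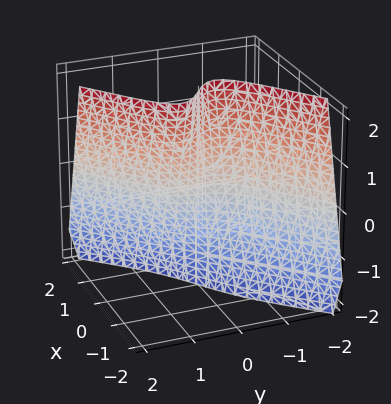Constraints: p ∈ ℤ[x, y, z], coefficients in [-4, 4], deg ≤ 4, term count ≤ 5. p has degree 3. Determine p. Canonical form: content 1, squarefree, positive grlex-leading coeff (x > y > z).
3*x*y^2 - 3*y^3 + 2*y*z + 3*x

1. deg p = 3.
2. From the axis intercepts and sections: the visible z-axis segment lies entirely on the surface; it meets the y-axis at y = 0 (among the integer gridlines); it meets the x-axis at x = 0 (among the integer gridlines).
3. Matching integer coefficients to the picture gives p.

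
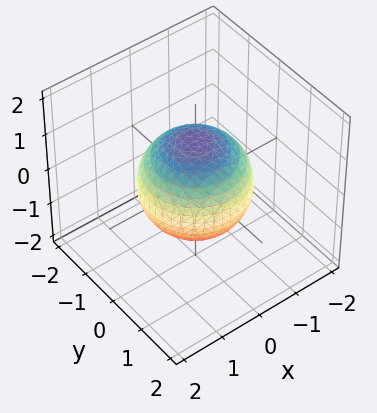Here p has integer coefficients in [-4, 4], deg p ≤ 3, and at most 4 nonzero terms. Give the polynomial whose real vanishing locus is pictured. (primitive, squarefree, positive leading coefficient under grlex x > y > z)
First, deg p = 2. Bounded and convex; a quadric.
Then, by symmetry, the z-axis is an axis of rotation, so x and y enter only as x² + y²; mirror symmetry z ↦ −z ⇒ only even powers of z.
Then, against the integer gridlines: a circular section at z = 0 has radius between 1 and 2.
Finally, assembling these constraints gives the stated polynomial.

2*x^2 + 2*y^2 + 2*z^2 - 3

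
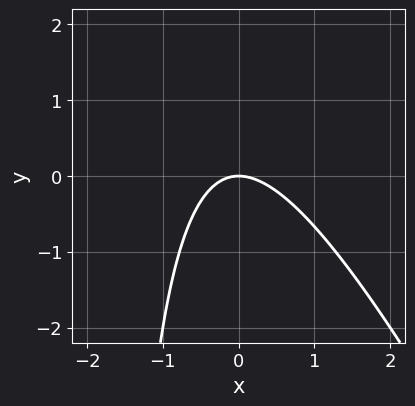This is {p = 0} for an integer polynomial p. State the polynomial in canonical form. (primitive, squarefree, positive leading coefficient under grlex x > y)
2*x^2 + x*y + 2*y

First, the degree is 2 — no degree-1 curve has this shape.
Then, checking where it meets the axes: it crosses the x-axis at the gridline x = 0; it crosses the y-axis at the gridline y = 0.
Finally, together with the visible shape, these determine p as stated.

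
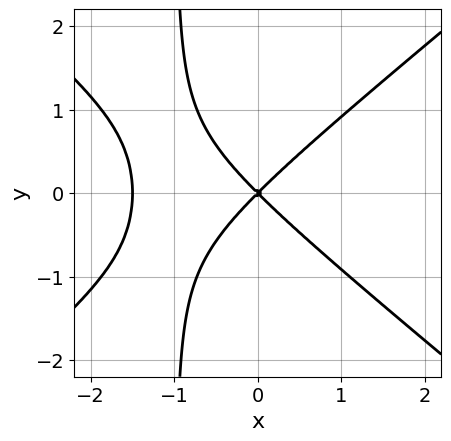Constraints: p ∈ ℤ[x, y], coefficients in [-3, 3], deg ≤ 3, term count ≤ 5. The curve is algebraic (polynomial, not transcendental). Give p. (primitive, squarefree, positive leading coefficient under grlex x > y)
First, the degree is 3 — the shape is more complex than any degree-2 curve.
Next, symmetries: mirror symmetry y ↦ −y ⇒ only even powers of y.
Next, observable constraints: one y-axis crossing is at y = 0; it meets the x-axis at x = 0 (among the integer gridlines).
Finally, these observations pin down the coefficients.

2*x^3 - 3*x*y^2 + 3*x^2 - 3*y^2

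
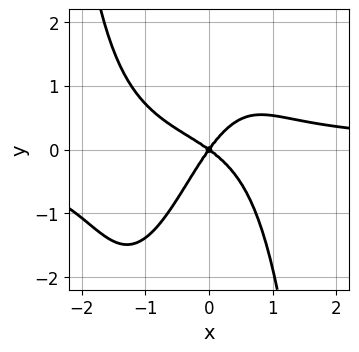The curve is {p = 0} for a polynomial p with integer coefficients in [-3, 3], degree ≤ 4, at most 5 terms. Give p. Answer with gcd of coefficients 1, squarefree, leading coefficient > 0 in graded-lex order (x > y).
First, deg p = 4.
Then, observable constraints: it crosses the y-axis at the gridline y = 0; it crosses the x-axis at the gridline x = 0.
Finally, matching integer coefficients to the picture gives p.

3*x^3*y + 3*x^2*y - 3*x^2 - 2*x*y + 3*y^2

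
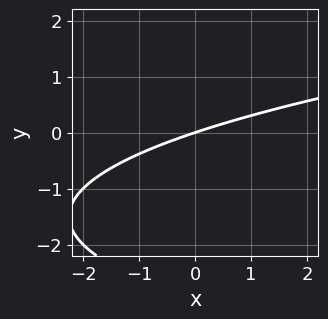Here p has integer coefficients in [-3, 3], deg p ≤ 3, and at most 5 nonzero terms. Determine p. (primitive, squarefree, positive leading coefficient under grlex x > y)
y^2 - x + 3*y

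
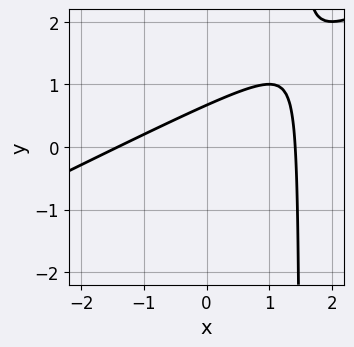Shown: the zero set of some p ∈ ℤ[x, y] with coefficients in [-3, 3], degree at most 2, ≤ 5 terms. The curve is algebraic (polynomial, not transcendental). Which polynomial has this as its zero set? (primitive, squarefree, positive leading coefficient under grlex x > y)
x^2 - 2*x*y + 3*y - 2

The degree is 2 — no degree-1 curve has this shape.
Putting this together gives p.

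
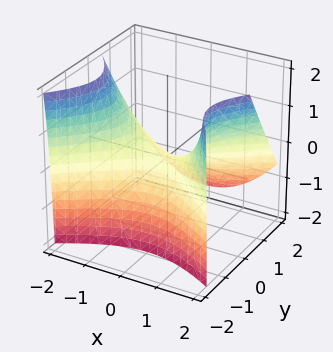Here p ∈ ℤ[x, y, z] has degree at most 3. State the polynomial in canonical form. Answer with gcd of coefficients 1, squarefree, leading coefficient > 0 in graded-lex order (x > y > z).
2*x^2 - 3*y^2 - 2*y*z - 3*z

First, the degree is 2 — the shape is more complex than any degree-1 surface.
Next, from the axis intercepts and sections: it crosses the z-axis at the gridline z = 0; it crosses the y-axis at the gridline y = 0.
Finally, together with the visible shape, these determine p as stated.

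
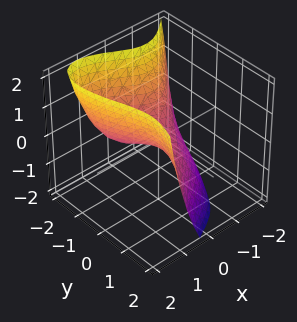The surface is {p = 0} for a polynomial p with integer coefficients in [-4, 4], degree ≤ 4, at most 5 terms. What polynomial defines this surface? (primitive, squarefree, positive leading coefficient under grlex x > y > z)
1. deg p = 3. A generic line meets the surface in up to 3 points.
2. Against the integer gridlines: it crosses the y-axis at the gridline y = 0; it crosses the z-axis at the gridline z = 0; it meets the x-axis at x = 0 (among the integer gridlines).
3. Putting this together gives p.

2*x^3 - y^3 + 3*x*y - 3*z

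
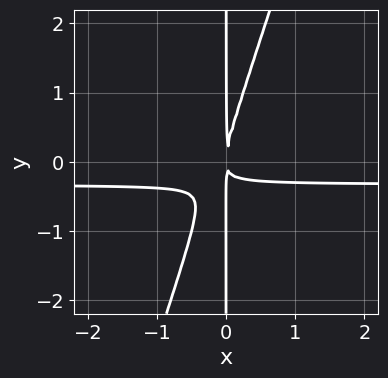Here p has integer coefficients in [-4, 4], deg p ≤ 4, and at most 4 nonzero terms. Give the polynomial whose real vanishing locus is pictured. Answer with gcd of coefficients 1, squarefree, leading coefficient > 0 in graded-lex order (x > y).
3*x^2*y - x*y^2 + x^2

Degree: no degree-2 curve has this shape, so deg p = 3.
Reading off the gridlines: every point of the y-axis in the box is on the curve.
The integer polynomial consistent with all of this is the stated p.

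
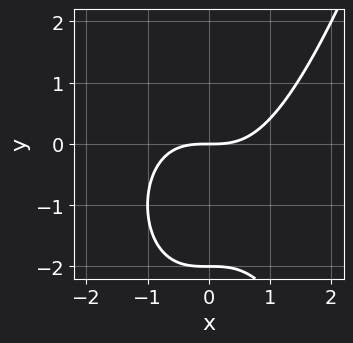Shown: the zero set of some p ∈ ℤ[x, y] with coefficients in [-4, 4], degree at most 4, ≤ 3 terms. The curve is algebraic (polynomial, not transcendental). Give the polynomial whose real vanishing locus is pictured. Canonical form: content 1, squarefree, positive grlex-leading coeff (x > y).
(a) Degree: the shape is more complex than any degree-2 curve, so deg p = 3.
(b) Reading off the gridlines: among the integer gridlines, it crosses the y-axis at y ∈ {-2, 0}; it meets the x-axis at x = 0 (among the integer gridlines).
(c) These observations pin down the coefficients.

x^3 - y^2 - 2*y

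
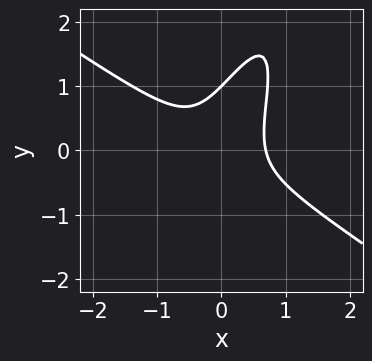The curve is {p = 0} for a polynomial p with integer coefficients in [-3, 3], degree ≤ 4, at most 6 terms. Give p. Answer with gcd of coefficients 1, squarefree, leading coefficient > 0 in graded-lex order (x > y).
The degree is 3 — no degree-2 curve has this shape.
Observable constraints: it crosses the y-axis at the gridline y = 1.
The integer polynomial consistent with all of this is the stated p.

3*x^3 + 2*x^2*y - 3*x*y^2 + y^3 - 1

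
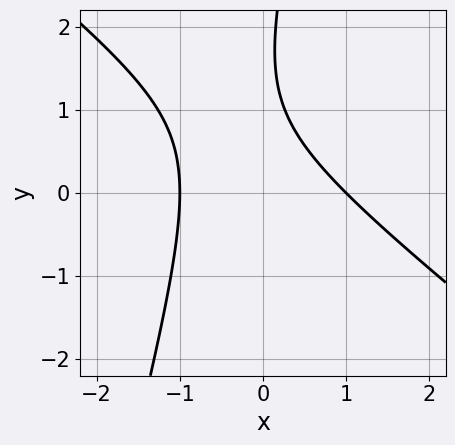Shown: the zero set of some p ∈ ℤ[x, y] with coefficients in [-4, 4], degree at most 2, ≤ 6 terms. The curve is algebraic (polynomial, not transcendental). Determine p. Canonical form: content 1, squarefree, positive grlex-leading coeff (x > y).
1. Degree: no degree-1 curve has this shape, so deg p = 2.
2. Observable constraints: it misses every integer gridline on the y-axis; the x-axis gridline crossings are at x ∈ {-1, 1}.
3. The integer polynomial consistent with all of this is the stated p.

3*x^2 + 3*x*y - y^2 + 3*y - 3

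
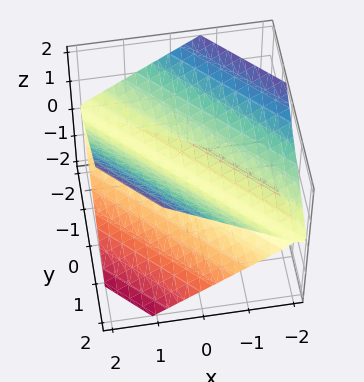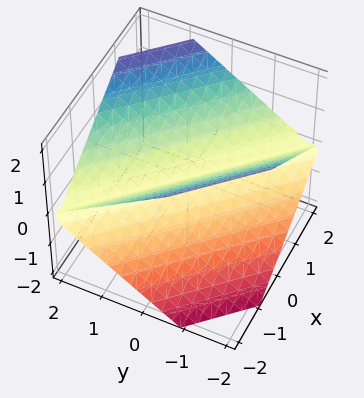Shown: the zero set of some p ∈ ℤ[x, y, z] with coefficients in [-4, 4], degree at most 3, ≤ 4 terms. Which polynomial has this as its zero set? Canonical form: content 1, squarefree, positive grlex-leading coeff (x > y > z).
x^2 + 2*x*y + y^2 - 2*z^2

(a) The picture has 2 separate pieces. They look like related sheets of one shape, so recover p as a whole.
(b) deg p = 2. A generic line meets the surface in up to 2 points.
(c) From the axis intercepts and sections: it meets the x-axis at x = 0 (among the integer gridlines); it meets the y-axis at y = 0 (among the integer gridlines).
(d) Matching integer coefficients to the picture gives p.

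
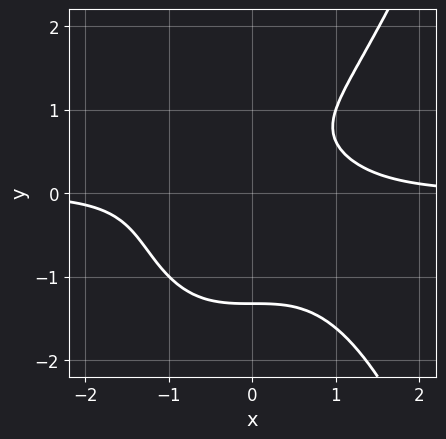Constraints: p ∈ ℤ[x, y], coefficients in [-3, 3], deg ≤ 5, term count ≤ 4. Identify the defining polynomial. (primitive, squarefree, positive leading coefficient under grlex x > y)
First, deg p = 4. A generic line meets the curve in up to 4 points.
Then, from the axis intercepts and sections: no x-intercept at any integer in the box.
Finally, fitting integer coefficients to these (and the overall shape) gives p.

x^3*y - y^3 + y - 1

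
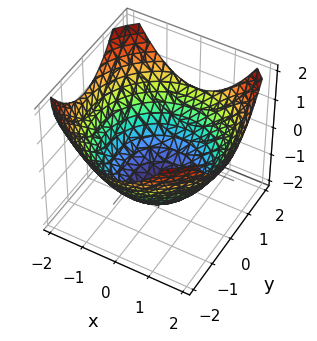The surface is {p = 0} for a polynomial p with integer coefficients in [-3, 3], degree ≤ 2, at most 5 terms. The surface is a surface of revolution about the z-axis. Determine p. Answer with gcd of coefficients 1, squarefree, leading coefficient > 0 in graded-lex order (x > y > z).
x^2 + y^2 - 2*z - 3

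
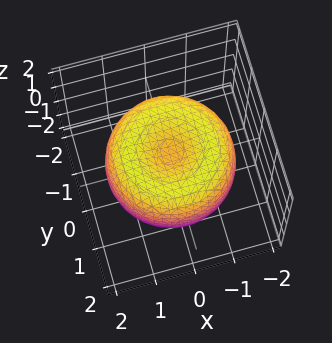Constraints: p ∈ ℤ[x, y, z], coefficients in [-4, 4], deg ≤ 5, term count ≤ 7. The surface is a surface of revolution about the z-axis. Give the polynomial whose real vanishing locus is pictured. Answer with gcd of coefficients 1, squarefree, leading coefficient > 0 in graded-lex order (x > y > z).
x^4 + 2*x^2*y^2 + y^4 - 2*x^2 - 2*y^2 + 2*z^2 - 1

(a) Degree: the shape is more complex than any degree-3 surface, so deg p = 4.
(b) Symmetry: the z-axis is an axis of rotation, so x and y enter only as x² + y².
(c) Checking where it meets the axes: a circular section at z = 1 has radius exactly 1.
(d) These observations pin down the coefficients.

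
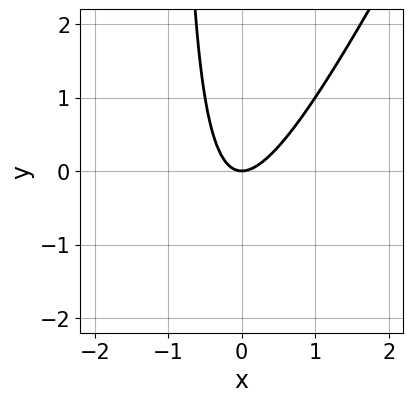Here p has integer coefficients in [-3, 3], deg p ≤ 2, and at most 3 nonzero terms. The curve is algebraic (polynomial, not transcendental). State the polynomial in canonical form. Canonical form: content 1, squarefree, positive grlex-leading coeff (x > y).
The degree is 2 — the shape is more complex than any degree-1 curve.
Against the integer gridlines: it meets the x-axis at x = 0 (among the integer gridlines); it meets the y-axis at y = 0 (among the integer gridlines).
Solving for integer coefficients yields p as stated.

2*x^2 - x*y - y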